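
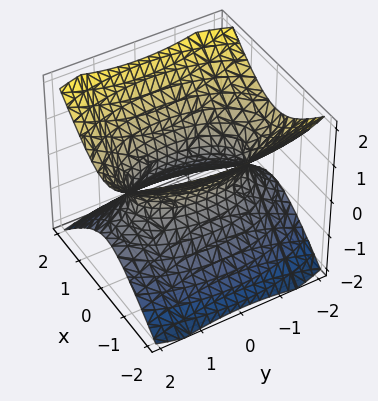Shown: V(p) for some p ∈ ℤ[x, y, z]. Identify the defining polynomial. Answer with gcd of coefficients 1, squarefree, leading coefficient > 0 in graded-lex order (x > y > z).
3*x^2 + y^2 - 3*z^2 - 2

(a) The degree is 2 — an hourglass — one-sheet hyperboloid; a quadric.
(b) Symmetries: mirror symmetry x ↦ −x ⇒ only even powers of x; it's symmetric under z → −z, forcing even powers of z; it's symmetric under y → −y, forcing even powers of y.
(c) From the axis intercepts and sections: no z-intercept at any integer in the box.
(d) Together with the visible shape, these determine p as stated.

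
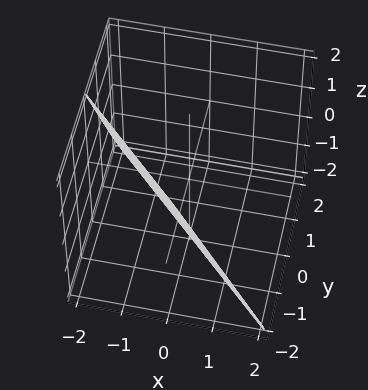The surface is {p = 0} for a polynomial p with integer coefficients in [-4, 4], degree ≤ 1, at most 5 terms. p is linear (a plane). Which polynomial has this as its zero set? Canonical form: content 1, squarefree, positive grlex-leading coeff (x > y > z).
2*x + 2*y + z + 2

1. Degree: every cross-section is a straight line — this is a plane, so deg p = 1.
2. From the axis intercepts and sections: it crosses the y-axis at the gridline y = -1; it meets the z-axis at z = -2 (among the integer gridlines); it meets the x-axis at x = -1 (among the integer gridlines).
3. Solving for integer coefficients yields p as stated.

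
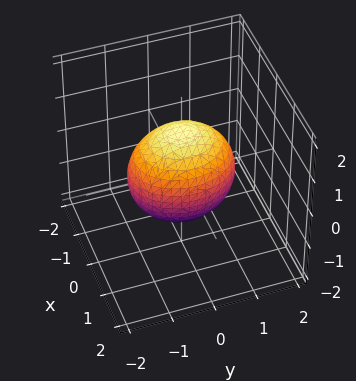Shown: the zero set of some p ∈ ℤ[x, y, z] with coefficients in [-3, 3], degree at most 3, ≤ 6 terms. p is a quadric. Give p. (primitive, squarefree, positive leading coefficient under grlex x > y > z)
(a) The degree is 2 — a closed, bounded, convex surface; a quadric.
(b) Symmetries: it's symmetric under x → −x, forcing even powers of x; the y ↦ −y reflection is a symmetry, so y appears only in even powers; mirror symmetry z ↦ −z ⇒ only even powers of z.
(c) Reading off the gridlines: among the integer gridlines, it crosses the x-axis at x ∈ {-1, 1}.
(d) Assembling these constraints gives the stated polynomial.

3*x^2 + 2*y^2 + 2*z^2 - 3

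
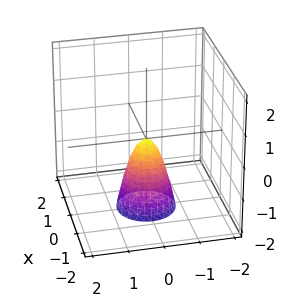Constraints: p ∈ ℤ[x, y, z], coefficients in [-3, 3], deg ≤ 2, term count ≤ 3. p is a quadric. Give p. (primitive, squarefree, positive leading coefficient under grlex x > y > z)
3*x^2 + 3*y^2 + z

The degree is 2 — a single bowl opening along one axis; a quadric.
Symmetries: the z-axis is an axis of rotation, so x and y enter only as x² + y².
Checking where it meets the axes: one x-axis crossing is at x = 0; a circular section at z = -2 has radius between 0 and 1.
Matching integer coefficients to the picture gives p.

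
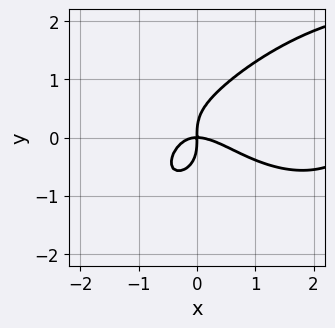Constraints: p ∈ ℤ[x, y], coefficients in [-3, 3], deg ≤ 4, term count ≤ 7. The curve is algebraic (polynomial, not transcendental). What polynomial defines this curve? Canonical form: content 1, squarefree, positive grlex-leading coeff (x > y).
The degree is 4 — a generic line meets the curve in up to 4 points.
From the visible intercepts: it meets the y-axis at y = 0 (among the integer gridlines); one x-axis crossing is at x = 0.
Solving for integer coefficients yields p as stated.

x^4 + 3*y^4 - 3*x^3 - 2*x^2*y - 3*x*y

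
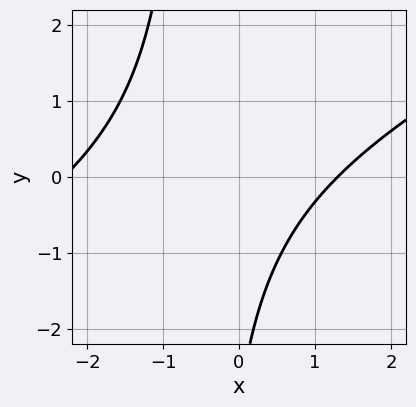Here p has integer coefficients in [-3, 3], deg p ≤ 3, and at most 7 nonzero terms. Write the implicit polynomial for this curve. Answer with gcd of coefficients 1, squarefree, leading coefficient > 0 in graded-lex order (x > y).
First, degree: the shape is more complex than any degree-1 curve, so deg p = 2.
Then, from the visible intercepts: no y-intercept at any integer in the box.
Finally, assembling these constraints gives the stated polynomial.

x^2 - 2*x*y + x - y - 3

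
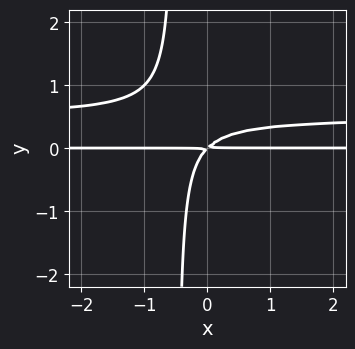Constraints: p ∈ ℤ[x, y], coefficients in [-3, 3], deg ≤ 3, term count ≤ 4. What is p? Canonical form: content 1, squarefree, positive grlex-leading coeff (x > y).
2*x*y^2 - x*y + y^2

The degree is 3 — no degree-2 curve has this shape.
Reading off the gridlines: the visible x-axis segment lies entirely on the curve.
The integer polynomial consistent with all of this is the stated p.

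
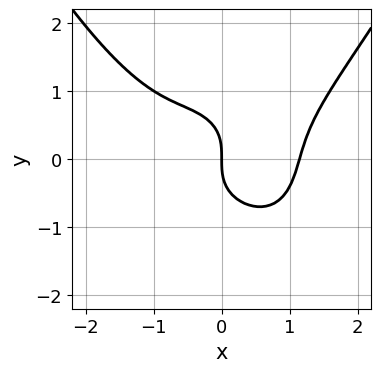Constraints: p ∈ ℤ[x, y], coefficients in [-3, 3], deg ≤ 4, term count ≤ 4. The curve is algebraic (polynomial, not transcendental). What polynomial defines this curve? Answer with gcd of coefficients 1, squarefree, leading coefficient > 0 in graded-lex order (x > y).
2*x^4 - 2*x^2*y - 3*y^3 - 3*x

(a) Degree: the shape is more complex than any degree-3 curve, so deg p = 4.
(b) Reading off the gridlines: it crosses the x-axis at the gridline x = 0; it meets the y-axis at y = 0 (among the integer gridlines).
(c) Putting this together gives p.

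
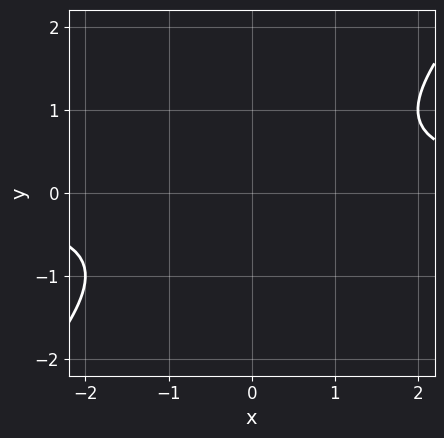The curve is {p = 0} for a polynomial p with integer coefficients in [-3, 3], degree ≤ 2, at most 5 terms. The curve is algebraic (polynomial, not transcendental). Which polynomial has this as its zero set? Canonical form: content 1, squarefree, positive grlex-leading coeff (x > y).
x*y - y^2 - 1

First, the degree is 2 — a generic line meets the curve in up to 2 points.
Then, checking where it meets the axes: the curve avoids every integer y-axis point in the box; the curve avoids every integer x-axis point in the box.
Finally, these observations pin down the coefficients.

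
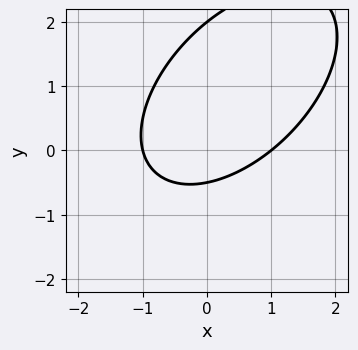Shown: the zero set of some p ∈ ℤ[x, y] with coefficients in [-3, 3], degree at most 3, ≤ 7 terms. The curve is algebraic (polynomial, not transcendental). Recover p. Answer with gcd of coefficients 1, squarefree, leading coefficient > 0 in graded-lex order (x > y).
First, deg p = 2. No degree-1 curve has this shape.
Then, from the visible intercepts: one y-axis crossing is at y = 2; the x-axis gridline crossings are at x ∈ {-1, 1}.
Finally, putting this together gives p.

2*x^2 - 2*x*y + 2*y^2 - 3*y - 2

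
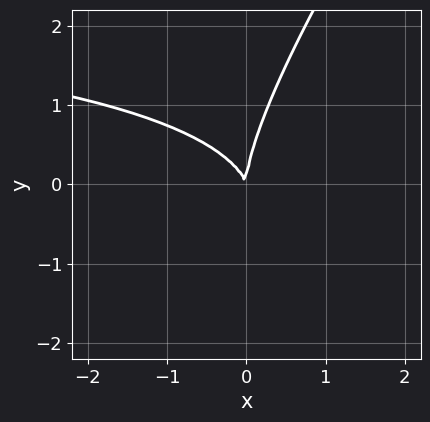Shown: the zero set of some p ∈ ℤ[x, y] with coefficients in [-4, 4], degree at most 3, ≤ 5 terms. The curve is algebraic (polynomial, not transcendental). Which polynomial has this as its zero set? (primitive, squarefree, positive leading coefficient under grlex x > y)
(a) deg p = 3. No degree-2 curve has this shape.
(b) Checking where it meets the axes: it crosses the y-axis at the gridline y = 0; it crosses the x-axis at the gridline x = 0.
(c) These observations pin down the coefficients.

x^2*y - 2*x*y^2 + y^3 - 3*x^2 - x*y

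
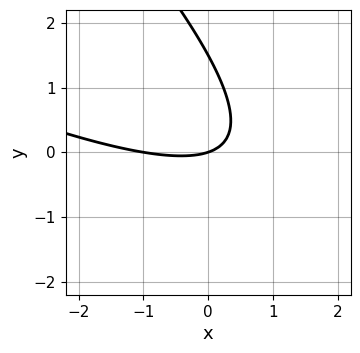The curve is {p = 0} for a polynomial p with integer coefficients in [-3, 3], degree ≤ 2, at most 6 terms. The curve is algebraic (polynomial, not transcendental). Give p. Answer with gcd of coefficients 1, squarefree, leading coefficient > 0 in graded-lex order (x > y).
x^2 + 3*x*y + 2*y^2 + x - 3*y

1. deg p = 2. No degree-1 curve has this shape.
2. Against the integer gridlines: among the integer gridlines, it crosses the x-axis at x ∈ {-1, 0}; it meets the y-axis at y = 0 (among the integer gridlines).
3. Matching integer coefficients to the picture gives p.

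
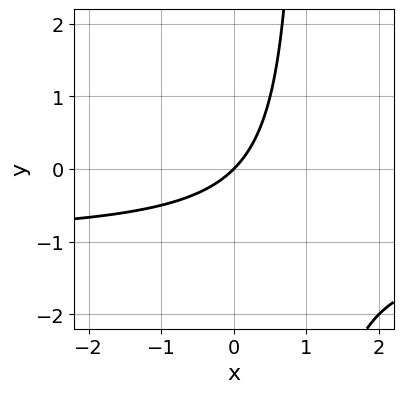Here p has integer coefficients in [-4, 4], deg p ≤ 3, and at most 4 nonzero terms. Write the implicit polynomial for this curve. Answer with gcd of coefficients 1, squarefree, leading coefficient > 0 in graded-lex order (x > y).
x*y + x - y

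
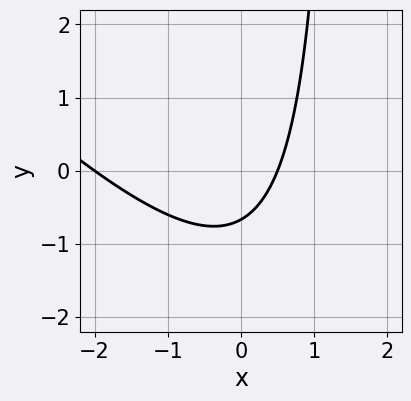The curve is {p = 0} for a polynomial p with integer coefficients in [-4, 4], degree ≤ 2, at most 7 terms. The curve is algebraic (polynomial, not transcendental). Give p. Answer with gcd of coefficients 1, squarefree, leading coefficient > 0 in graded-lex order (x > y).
First, the degree is 2 — a generic line meets the curve in up to 2 points.
Then, observable constraints: it meets the x-axis at x = -2 (among the integer gridlines).
Finally, the integer polynomial consistent with all of this is the stated p.

2*x^2 + 2*x*y + 3*x - 3*y - 2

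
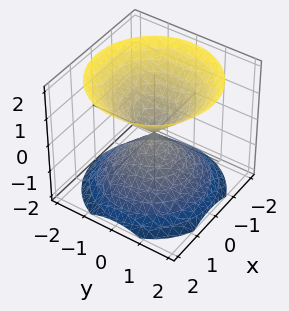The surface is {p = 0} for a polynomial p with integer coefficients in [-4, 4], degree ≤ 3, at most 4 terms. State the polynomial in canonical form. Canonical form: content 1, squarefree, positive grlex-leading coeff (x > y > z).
(a) The picture has 2 separate pieces.
(b) deg p = 2.
(c) Symmetries: the surface is invariant under rotation about z: p = q(x² + y², z); it's symmetric under z → −z, forcing even powers of z.
(d) Checking where it meets the axes: a circular section at z = -1 has radius exactly 1; it crosses the x-axis at the gridline x = 0; it crosses the y-axis at the gridline y = 0; one z-axis crossing is at z = 0.
(e) Together with the visible shape, these determine p as stated.

x^2 + y^2 - z^2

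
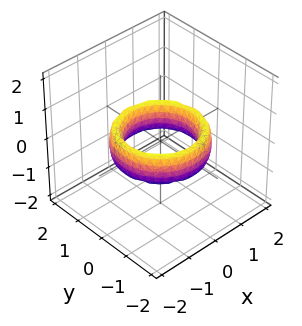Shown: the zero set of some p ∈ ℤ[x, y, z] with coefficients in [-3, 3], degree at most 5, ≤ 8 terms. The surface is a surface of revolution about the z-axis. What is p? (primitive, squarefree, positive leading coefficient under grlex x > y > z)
First, deg p = 4. No degree-3 surface has this shape.
Then, symmetries: the z-axis is an axis of rotation, so x and y enter only as x² + y².
Next, observable constraints: among the integer gridlines, it crosses the y-axis at y ∈ {-1, 1}; a circular section at z = 0 has radius exactly 1; among the integer gridlines, it crosses the x-axis at x ∈ {-1, 1}; no z-intercept at any integer in the box.
Finally, matching integer coefficients to the picture gives p.

x^4 + 2*x^2*y^2 + y^4 - 3*x^2 - 3*y^2 + z^2 + 2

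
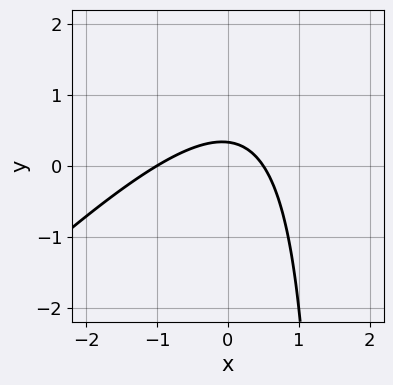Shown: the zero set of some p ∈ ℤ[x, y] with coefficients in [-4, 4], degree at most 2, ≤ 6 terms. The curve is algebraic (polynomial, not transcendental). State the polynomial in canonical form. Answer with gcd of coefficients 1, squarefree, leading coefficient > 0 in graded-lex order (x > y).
2*x^2 - 2*x*y + x + 3*y - 1

1. deg p = 2.
2. Checking where it meets the axes: one x-axis crossing is at x = -1.
3. The integer polynomial consistent with all of this is the stated p.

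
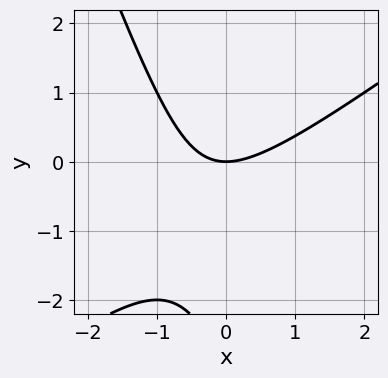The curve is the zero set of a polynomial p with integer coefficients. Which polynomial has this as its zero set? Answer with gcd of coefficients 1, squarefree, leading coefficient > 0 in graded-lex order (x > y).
2*x^2 - 2*x*y - y^2 - 3*y

1. Degree: a generic line meets the curve in up to 2 points, so deg p = 2.
2. Checking where it meets the axes: it crosses the x-axis at the gridline x = 0; it crosses the y-axis at the gridline y = 0.
3. Fitting integer coefficients to these (and the overall shape) gives p.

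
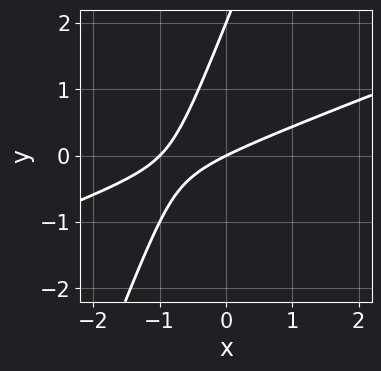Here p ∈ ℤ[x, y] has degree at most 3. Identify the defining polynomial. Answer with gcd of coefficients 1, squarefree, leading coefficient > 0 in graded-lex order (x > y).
x^2 - 3*x*y + y^2 + x - 2*y

First, deg p = 2.
Next, observable constraints: the y-axis gridline crossings are at y ∈ {0, 2}; the x-axis gridline crossings are at x ∈ {-1, 0}.
Finally, assembling these constraints gives the stated polynomial.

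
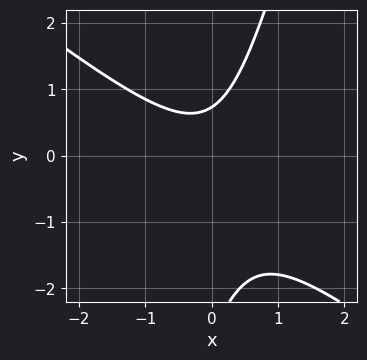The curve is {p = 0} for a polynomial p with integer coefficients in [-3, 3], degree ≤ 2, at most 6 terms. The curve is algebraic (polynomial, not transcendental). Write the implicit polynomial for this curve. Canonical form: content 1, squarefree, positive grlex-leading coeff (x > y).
First, degree: a generic line meets the curve in up to 2 points, so deg p = 2.
Then, from the axis intercepts and sections: no x-intercept at any integer in the box.
Finally, these observations pin down the coefficients.

3*x^2 + 3*x*y - y^2 - 2*y + 2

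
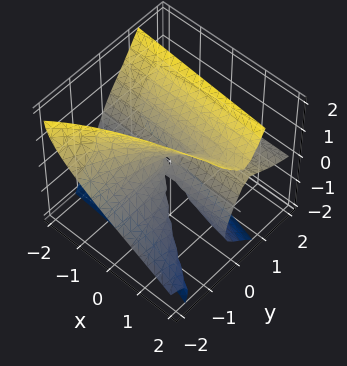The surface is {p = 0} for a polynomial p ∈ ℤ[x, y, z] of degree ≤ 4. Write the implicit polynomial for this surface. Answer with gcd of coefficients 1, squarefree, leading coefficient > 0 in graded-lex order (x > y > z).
(a) Degree: the shape is more complex than any degree-2 surface, so deg p = 3.
(b) Reading off the gridlines: every point of the y-axis in the box is on the surface; it crosses the z-axis at the gridline z = 0; every point of the x-axis in the box is on the surface.
(c) These observations pin down the coefficients.

x*y^2 + 3*y^2*z - z^3 - 2*x*y + x*z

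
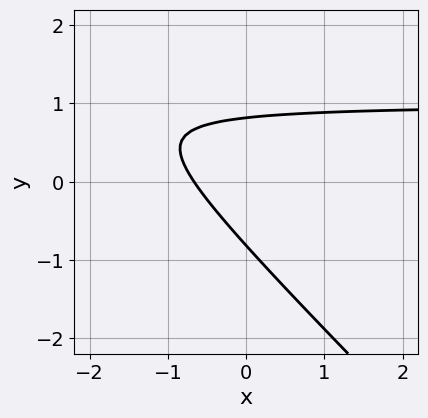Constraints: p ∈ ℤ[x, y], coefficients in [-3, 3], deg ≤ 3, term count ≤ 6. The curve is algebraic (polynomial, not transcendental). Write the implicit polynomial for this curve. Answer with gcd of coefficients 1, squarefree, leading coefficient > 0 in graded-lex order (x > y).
3*x*y + 3*y^2 - 3*x - 2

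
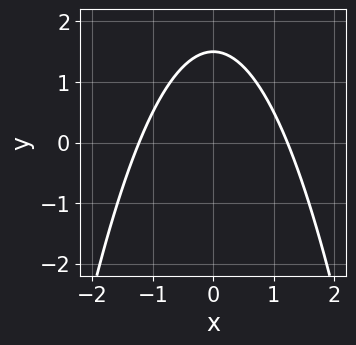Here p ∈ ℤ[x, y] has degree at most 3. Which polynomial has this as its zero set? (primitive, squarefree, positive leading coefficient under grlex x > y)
2*x^2 + 2*y - 3

1. The degree is 2 — no degree-1 curve has this shape.
2. Symmetries: mirror symmetry x ↦ −x ⇒ only even powers of x.
3. Matching integer coefficients to the picture gives p.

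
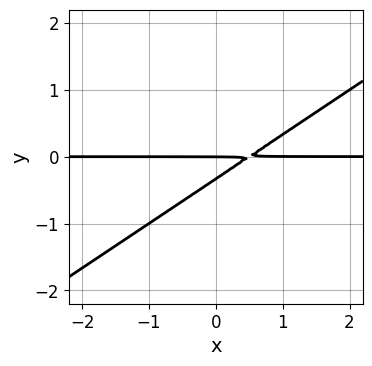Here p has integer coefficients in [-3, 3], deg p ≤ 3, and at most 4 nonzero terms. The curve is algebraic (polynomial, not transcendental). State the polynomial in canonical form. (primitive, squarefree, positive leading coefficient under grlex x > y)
deg p = 2.
Reading off the gridlines: the visible x-axis segment lies entirely on the curve; it meets the y-axis at y = 0 (among the integer gridlines).
Assembling these constraints gives the stated polynomial.

2*x*y - 3*y^2 - y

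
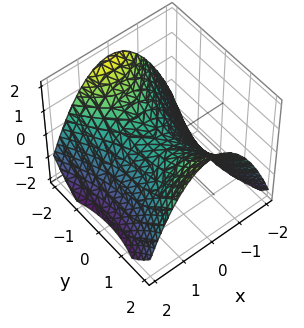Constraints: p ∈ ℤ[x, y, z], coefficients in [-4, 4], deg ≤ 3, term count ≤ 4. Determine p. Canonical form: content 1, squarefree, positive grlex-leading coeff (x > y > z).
First, degree: a hyperbolic paraboloid; a quadric, so deg p = 2.
Then, symmetries: mirror symmetry y ↦ −y ⇒ only even powers of y; it's symmetric under x → −x, forcing even powers of x.
Next, reading off the gridlines: it meets the y-axis at y = 0 (among the integer gridlines); it crosses the x-axis at the gridline x = 0.
Finally, these observations pin down the coefficients.

2*x^2 - y^2 + 3*z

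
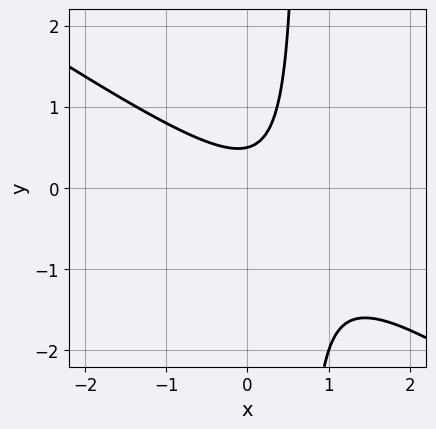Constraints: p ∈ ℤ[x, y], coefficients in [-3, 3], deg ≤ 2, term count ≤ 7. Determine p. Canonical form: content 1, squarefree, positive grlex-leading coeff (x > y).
1. The degree is 2 — a generic line meets the curve in up to 2 points.
2. Reading off the gridlines: the curve avoids every integer x-axis point in the box.
3. Putting this together gives p.

2*x^2 + 3*x*y - x - 2*y + 1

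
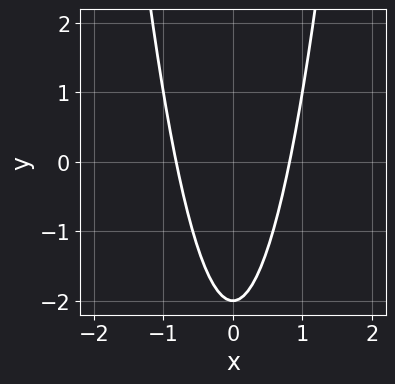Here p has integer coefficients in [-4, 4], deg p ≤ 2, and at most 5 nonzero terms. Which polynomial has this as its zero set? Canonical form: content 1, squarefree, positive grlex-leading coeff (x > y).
3*x^2 - y - 2

(a) Degree: the shape is more complex than any degree-1 curve, so deg p = 2.
(b) Symmetries: mirror symmetry x ↦ −x ⇒ only even powers of x.
(c) Checking where it meets the axes: it meets the y-axis at y = -2 (among the integer gridlines).
(d) Together with the visible shape, these determine p as stated.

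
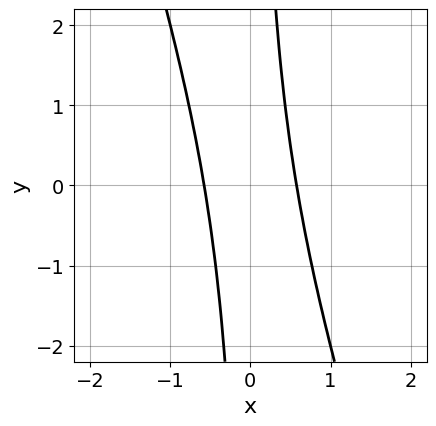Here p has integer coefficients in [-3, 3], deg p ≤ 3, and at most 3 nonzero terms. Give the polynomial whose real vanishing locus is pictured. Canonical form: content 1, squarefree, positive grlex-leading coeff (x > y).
The degree is 2 — the shape is more complex than any degree-1 curve.
Checking where it meets the axes: it misses every integer gridline on the y-axis.
Fitting integer coefficients to these (and the overall shape) gives p.

3*x^2 + x*y - 1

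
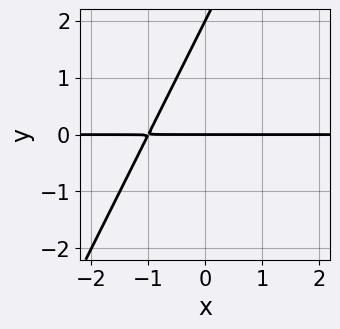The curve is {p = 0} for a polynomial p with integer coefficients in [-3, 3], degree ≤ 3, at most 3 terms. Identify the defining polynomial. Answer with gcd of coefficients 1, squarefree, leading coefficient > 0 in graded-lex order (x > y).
2*x*y - y^2 + 2*y

First, deg p = 2. A generic line meets the curve in up to 2 points.
Then, reading off the gridlines: the y-axis gridline crossings are at y ∈ {0, 2}; the visible x-axis segment lies entirely on the curve.
Finally, these observations pin down the coefficients.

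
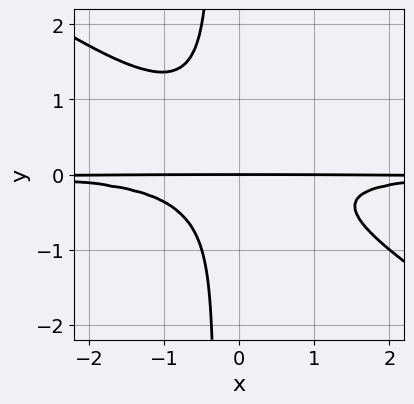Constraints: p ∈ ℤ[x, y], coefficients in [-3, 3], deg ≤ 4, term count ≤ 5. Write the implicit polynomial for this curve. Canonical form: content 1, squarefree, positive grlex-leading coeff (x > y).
(a) deg p = 4. No degree-3 curve has this shape.
(b) Checking where it meets the axes: every point of the x-axis in the box is on the curve; one y-axis crossing is at y = 0.
(c) Together with the visible shape, these determine p as stated.

2*x^2*y^2 + 3*x*y^3 + y^3 + y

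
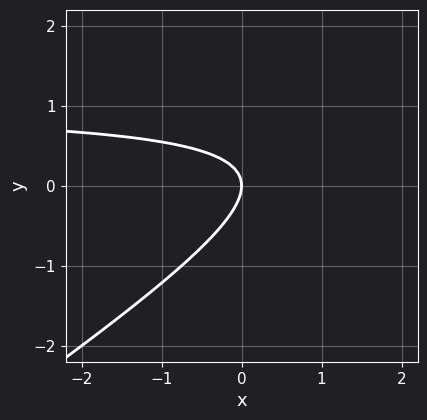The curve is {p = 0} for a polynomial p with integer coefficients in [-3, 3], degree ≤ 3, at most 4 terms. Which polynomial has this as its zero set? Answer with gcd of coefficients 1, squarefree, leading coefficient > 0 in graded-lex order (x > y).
2*x*y - 3*y^2 - 2*x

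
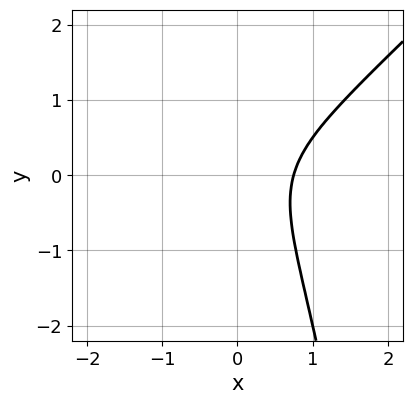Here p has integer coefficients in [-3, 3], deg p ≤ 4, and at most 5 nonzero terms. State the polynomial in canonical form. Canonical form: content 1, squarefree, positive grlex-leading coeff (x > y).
3*x^3 - 3*x^2*y - 2*y^2 + x - 2

(a) Degree: a generic line meets the curve in up to 3 points, so deg p = 3.
(b) From the axis intercepts and sections: the curve avoids every integer y-axis point in the box.
(c) Solving for integer coefficients yields p as stated.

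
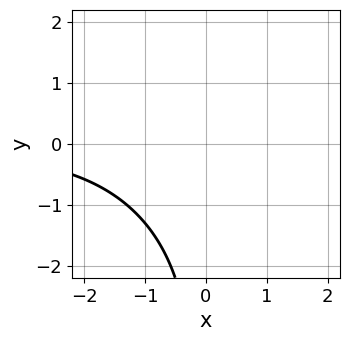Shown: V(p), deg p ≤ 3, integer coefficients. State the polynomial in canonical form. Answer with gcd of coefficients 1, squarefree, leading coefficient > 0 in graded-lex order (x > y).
x^2*y + x*y^2 + 3

1. deg p = 3. No degree-2 curve has this shape.
2. From the visible intercepts: no x-intercept at any integer in the box; the curve avoids every integer y-axis point in the box.
3. The integer polynomial consistent with all of this is the stated p.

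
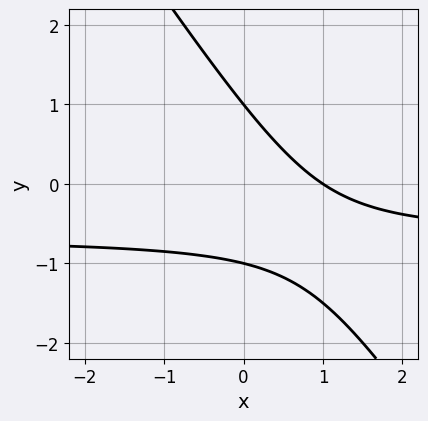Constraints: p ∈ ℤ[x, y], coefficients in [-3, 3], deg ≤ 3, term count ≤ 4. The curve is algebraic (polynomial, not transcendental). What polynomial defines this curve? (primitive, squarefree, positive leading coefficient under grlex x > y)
3*x*y + 2*y^2 + 2*x - 2

First, the degree is 2 — no degree-1 curve has this shape.
Then, against the integer gridlines: it meets the x-axis at x = 1 (among the integer gridlines); among the integer gridlines, it crosses the y-axis at y ∈ {-1, 1}.
Finally, putting this together gives p.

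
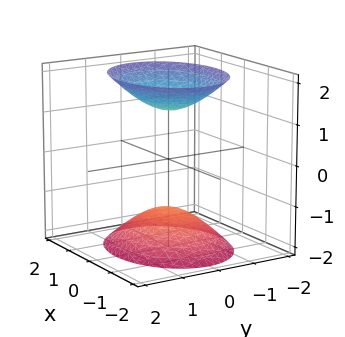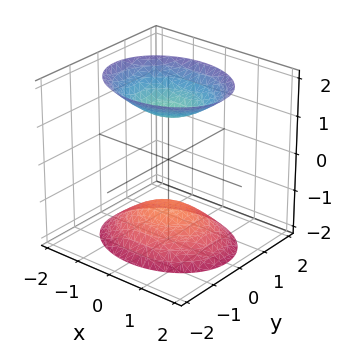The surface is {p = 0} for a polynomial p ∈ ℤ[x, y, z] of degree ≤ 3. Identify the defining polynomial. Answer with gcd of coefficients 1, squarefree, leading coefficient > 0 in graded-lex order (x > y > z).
2*x^2 + 3*y^2 - 2*z^2 + 3

There are 2 components.
The degree is 2 — two sheets facing apart; a quadric.
Symmetries: mirror symmetry x ↦ −x ⇒ only even powers of x; it's symmetric under y → −y, forcing even powers of y; the z ↦ −z reflection is a symmetry, so z appears only in even powers.
Checking where it meets the axes: it misses every integer gridline on the x-axis; no y-intercept at any integer in the box.
The integer polynomial consistent with all of this is the stated p.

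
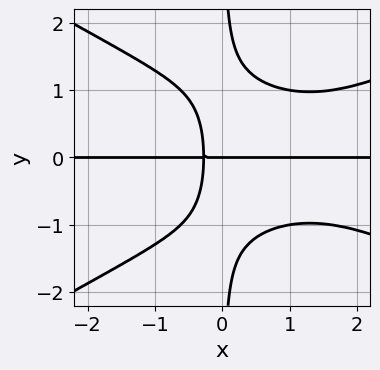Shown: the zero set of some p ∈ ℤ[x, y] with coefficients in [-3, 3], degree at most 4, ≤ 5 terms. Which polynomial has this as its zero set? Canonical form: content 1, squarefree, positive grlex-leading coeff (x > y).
x^3*y - 3*x*y^3 - 2*x^2*y + 3*x*y + y

1. Degree: a generic line meets the curve in up to 4 points, so deg p = 4.
2. Reading off the gridlines: it meets the y-axis at y = 0 (among the integer gridlines); the visible x-axis segment lies entirely on the curve.
3. Solving for integer coefficients yields p as stated.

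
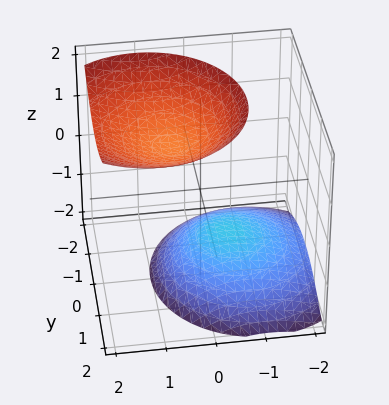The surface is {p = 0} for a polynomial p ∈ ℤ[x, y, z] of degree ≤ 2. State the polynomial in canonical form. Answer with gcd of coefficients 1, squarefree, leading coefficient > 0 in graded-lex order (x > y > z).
2*x^2 - 2*x*z + 2*y^2 - 2*z^2 + 3

(a) I count 2 distinct pieces. They look like related sheets of one shape, so recover p as a whole.
(b) deg p = 2. A generic line meets the surface in up to 2 points.
(c) Observable constraints: the surface avoids every integer x-axis point in the box; it misses every integer gridline on the y-axis.
(d) These observations pin down the coefficients.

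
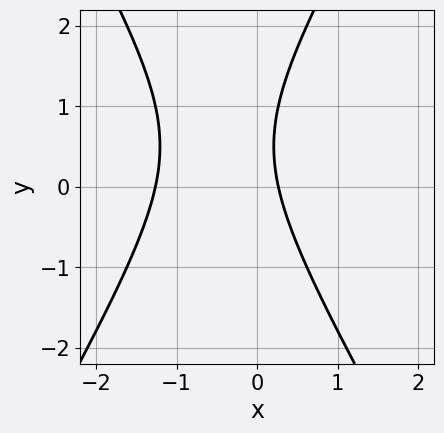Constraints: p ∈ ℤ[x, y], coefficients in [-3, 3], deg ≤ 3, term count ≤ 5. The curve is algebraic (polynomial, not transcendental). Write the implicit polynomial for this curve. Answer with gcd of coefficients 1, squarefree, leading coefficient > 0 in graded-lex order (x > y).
1. Degree: the shape is more complex than any degree-1 curve, so deg p = 2.
2. From the axis intercepts and sections: no y-intercept at any integer in the box.
3. Assembling these constraints gives the stated polynomial.

3*x^2 - y^2 + 3*x + y - 1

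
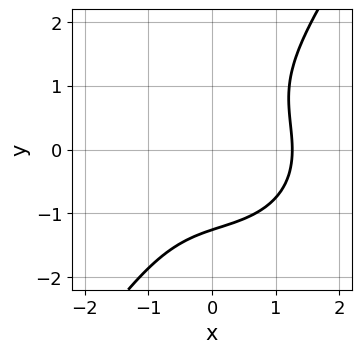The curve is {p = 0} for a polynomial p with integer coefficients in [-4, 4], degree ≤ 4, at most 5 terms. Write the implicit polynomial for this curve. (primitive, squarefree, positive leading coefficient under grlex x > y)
x^3 + x*y^2 - y^3 - 2

First, degree: the shape is more complex than any degree-2 curve, so deg p = 3.
Finally, the integer polynomial consistent with all of this is the stated p.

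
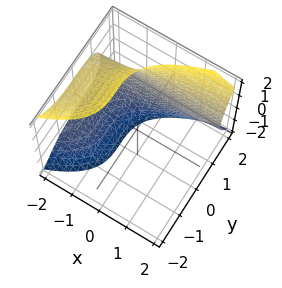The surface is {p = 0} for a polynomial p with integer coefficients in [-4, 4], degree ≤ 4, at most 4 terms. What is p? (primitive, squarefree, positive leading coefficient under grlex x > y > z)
x*z^2 - y^3 + 3

(a) deg p = 3. The shape is more complex than any degree-2 surface.
(b) Against the integer gridlines: it misses every integer gridline on the z-axis; it misses every integer gridline on the x-axis.
(c) Putting this together gives p.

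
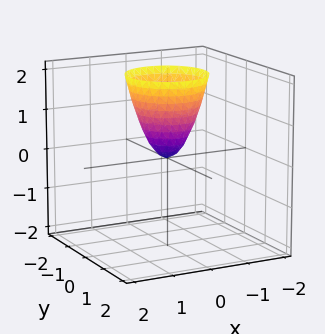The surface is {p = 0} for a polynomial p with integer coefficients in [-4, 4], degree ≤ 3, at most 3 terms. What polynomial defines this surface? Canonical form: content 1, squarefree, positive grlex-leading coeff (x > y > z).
2*x^2 + 2*y^2 - z

(a) Degree: a paraboloid; a quadric, so deg p = 2.
(b) Symmetries: rotational symmetry about the z-axis ⇒ p depends on x, y only through x² + y².
(c) Reading off the gridlines: one x-axis crossing is at x = 0; it crosses the y-axis at the gridline y = 0.
(d) The integer polynomial consistent with all of this is the stated p.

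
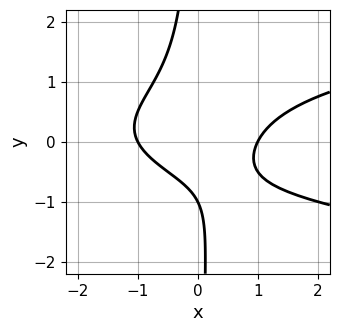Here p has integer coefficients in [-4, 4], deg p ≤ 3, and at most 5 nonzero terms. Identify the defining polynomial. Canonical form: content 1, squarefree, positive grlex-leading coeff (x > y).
2*x*y^2 - x^2 + y + 1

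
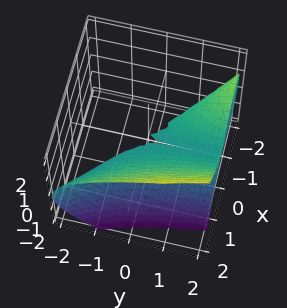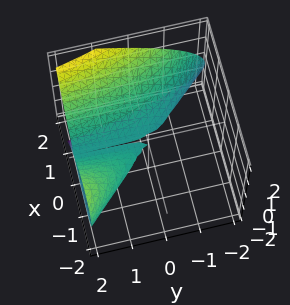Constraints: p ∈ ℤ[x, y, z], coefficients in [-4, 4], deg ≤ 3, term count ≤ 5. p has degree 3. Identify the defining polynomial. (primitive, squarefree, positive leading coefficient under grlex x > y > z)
x^3 + x^2*y - x*z - 2*z^2

First, there are 2 components. They look like related sheets of one shape, so recover p as a whole.
Next, the degree is 3 — a generic line meets the surface in up to 3 points.
Then, checking where it meets the axes: it crosses the x-axis at the gridline x = 0; the visible y-axis segment lies entirely on the surface; it crosses the z-axis at the gridline z = 0.
Finally, together with the visible shape, these determine p as stated.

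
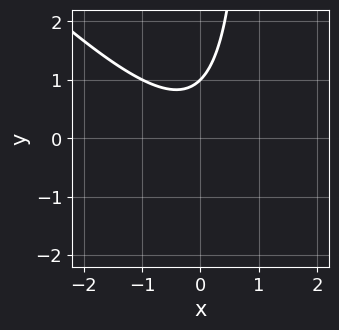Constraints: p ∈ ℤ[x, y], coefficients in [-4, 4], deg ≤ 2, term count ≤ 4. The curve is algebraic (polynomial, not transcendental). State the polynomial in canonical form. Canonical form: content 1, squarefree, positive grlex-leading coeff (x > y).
First, deg p = 2. A generic line meets the curve in up to 2 points.
Then, from the axis intercepts and sections: the curve avoids every integer x-axis point in the box; it crosses the y-axis at the gridline y = 1.
Finally, matching integer coefficients to the picture gives p.

x^2 + x*y - y + 1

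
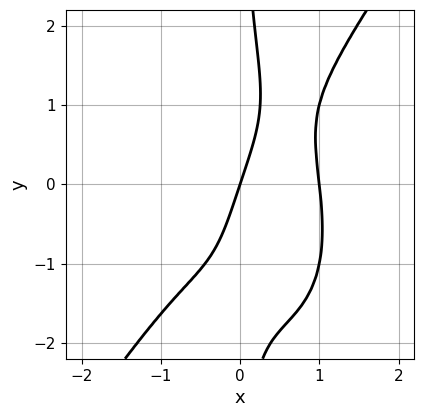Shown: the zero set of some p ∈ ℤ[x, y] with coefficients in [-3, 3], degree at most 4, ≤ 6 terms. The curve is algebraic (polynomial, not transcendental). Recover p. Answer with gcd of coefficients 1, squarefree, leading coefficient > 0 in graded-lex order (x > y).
3*x^4 - x*y^3 - 3*x + y

1. deg p = 4. A generic line meets the curve in up to 4 points.
2. From the axis intercepts and sections: the x-axis gridline crossings are at x ∈ {0, 1}; it meets the y-axis at y = 0 (among the integer gridlines).
3. These observations pin down the coefficients.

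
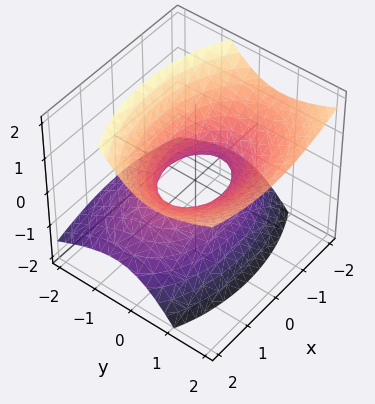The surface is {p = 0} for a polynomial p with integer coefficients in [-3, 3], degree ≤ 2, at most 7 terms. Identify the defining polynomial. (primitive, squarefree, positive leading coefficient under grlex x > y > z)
(a) Degree: no degree-1 surface has this shape, so deg p = 2.
(b) From the visible intercepts: no z-intercept at any integer in the box; among the integer gridlines, it crosses the x-axis at x ∈ {-1, 1}.
(c) Together with the visible shape, these determine p as stated.

x^2 + 2*y^2 - 2*y*z - 2*z^2 - 1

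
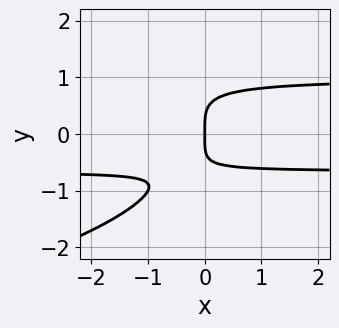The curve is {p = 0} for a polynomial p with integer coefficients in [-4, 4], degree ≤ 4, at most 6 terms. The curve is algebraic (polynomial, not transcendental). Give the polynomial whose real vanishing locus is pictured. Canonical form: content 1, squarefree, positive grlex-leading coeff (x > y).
2*y^4 + 3*x*y^2 - x*y - 2*x

1. deg p = 4. A generic line meets the curve in up to 4 points.
2. Observable constraints: it meets the y-axis at y = 0 (among the integer gridlines); it crosses the x-axis at the gridline x = 0.
3. Together with the visible shape, these determine p as stated.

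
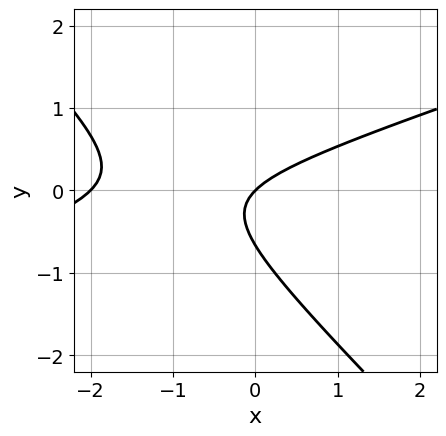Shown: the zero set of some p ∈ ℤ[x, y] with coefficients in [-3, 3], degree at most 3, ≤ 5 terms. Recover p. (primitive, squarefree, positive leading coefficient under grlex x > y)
First, deg p = 2. The shape is more complex than any degree-1 curve.
Then, from the axis intercepts and sections: among the integer gridlines, it crosses the x-axis at x ∈ {-2, 0}; it meets the y-axis at y = 0 (among the integer gridlines).
Finally, solving for integer coefficients yields p as stated.

x^2 - 2*x*y - 3*y^2 + 2*x - 2*y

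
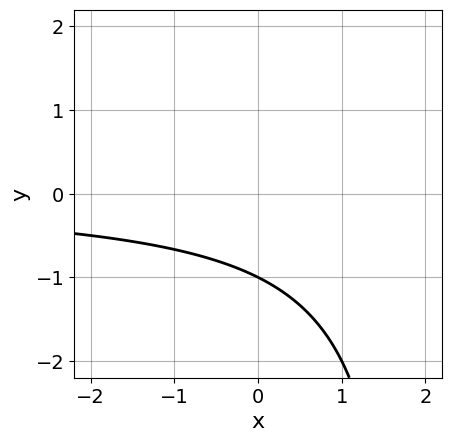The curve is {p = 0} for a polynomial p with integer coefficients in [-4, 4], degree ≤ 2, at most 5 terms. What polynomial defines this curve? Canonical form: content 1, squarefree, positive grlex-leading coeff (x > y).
First, the degree is 2 — no degree-1 curve has this shape.
Next, against the integer gridlines: it misses every integer gridline on the x-axis; it crosses the y-axis at the gridline y = -1.
Finally, fitting integer coefficients to these (and the overall shape) gives p.

x*y - 2*y - 2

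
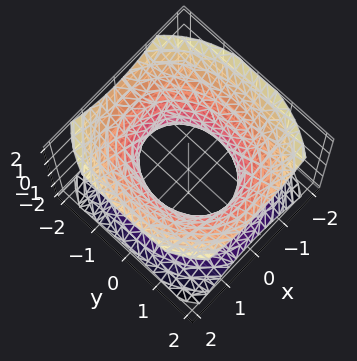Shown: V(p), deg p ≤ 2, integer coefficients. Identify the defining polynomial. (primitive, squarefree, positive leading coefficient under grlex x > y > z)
(a) deg p = 2.
(b) Symmetries: mirror symmetry y ↦ −y ⇒ only even powers of y; mirror symmetry x ↦ −x ⇒ only even powers of x; mirror symmetry z ↦ −z ⇒ only even powers of z.
(c) Checking where it meets the axes: among the integer gridlines, it crosses the x-axis at x ∈ {-1, 1}; it misses every integer gridline on the z-axis.
(d) Assembling these constraints gives the stated polynomial.

3*x^2 + 2*y^2 - 3*z^2 - 3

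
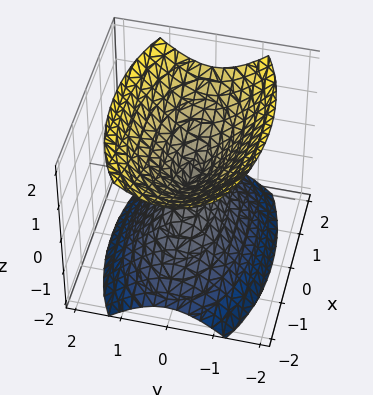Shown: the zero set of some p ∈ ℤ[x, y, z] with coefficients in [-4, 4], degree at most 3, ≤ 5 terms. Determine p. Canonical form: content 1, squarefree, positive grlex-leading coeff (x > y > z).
(a) The picture has 2 separate pieces. They look like related sheets of one shape, so recover p as a whole.
(b) deg p = 2. A double cone through the origin; a quadric.
(c) Symmetries: mirror symmetry y ↦ −y ⇒ only even powers of y; it's symmetric under x → −x, forcing even powers of x; it's symmetric under z → −z, forcing even powers of z.
(d) Checking where it meets the axes: it meets the x-axis at x = 0 (among the integer gridlines); one y-axis crossing is at y = 0; it meets the z-axis at z = 0 (among the integer gridlines).
(e) Solving for integer coefficients yields p as stated.

x^2 + 3*y^2 - 2*z^2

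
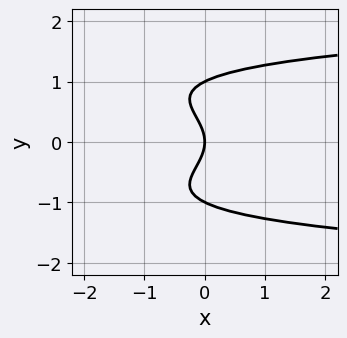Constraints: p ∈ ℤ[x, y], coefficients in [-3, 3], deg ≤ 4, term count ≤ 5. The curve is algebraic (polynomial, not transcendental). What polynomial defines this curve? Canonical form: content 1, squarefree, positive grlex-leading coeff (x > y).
y^4 - y^2 - x

(a) deg p = 4. A generic line meets the curve in up to 4 points.
(b) Symmetries: mirror symmetry y ↦ −y ⇒ only even powers of y.
(c) Against the integer gridlines: among the integer gridlines, it crosses the y-axis at y ∈ {-1, 0, 1}; it crosses the x-axis at the gridline x = 0.
(d) Matching integer coefficients to the picture gives p.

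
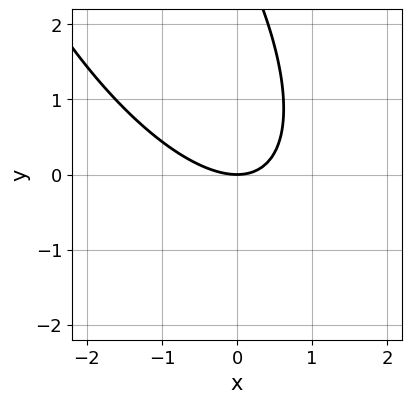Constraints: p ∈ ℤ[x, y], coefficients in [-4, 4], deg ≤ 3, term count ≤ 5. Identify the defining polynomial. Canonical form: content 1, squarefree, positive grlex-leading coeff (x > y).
Degree: a generic line meets the curve in up to 2 points, so deg p = 2.
From the visible intercepts: one y-axis crossing is at y = 0; it crosses the x-axis at the gridline x = 0.
Assembling these constraints gives the stated polynomial.

2*x^2 + 2*x*y + y^2 - 3*y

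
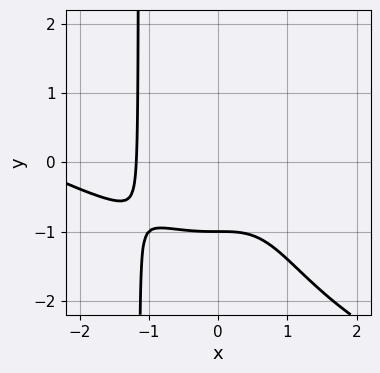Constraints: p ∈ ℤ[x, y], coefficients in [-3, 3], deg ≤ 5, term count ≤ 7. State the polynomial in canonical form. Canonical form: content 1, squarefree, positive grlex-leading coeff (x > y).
deg p = 4. The shape is more complex than any degree-3 curve.
Observable constraints: it meets the y-axis at y = -1 (among the integer gridlines).
Solving for integer coefficients yields p as stated.

x^4 + 2*x^3*y + 3*x^3 + 3*y + 3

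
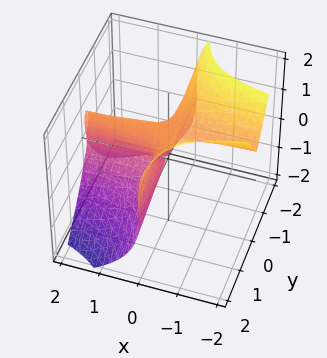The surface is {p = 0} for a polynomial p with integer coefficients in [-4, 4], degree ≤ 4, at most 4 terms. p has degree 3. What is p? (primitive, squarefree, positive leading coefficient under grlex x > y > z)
(a) Degree: no degree-2 surface has this shape, so deg p = 3.
(b) Against the integer gridlines: the visible y-axis segment lies entirely on the surface; every point of the x-axis in the box is on the surface; one z-axis crossing is at z = 1.
(c) These observations pin down the coefficients.

3*x*y^2 + z^3 - z^2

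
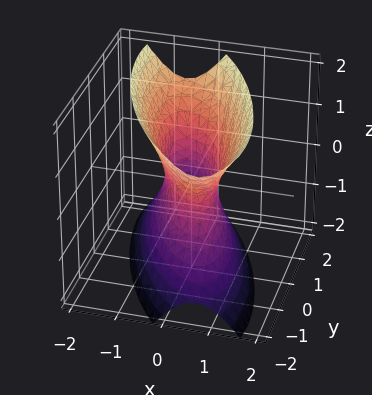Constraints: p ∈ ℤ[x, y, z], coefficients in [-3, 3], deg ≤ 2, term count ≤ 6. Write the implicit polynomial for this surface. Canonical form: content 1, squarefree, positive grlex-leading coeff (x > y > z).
3*x^2 + 2*x*y + y^2 - z^2 - 1

First, deg p = 2. The shape is more complex than any degree-1 surface.
Then, checking where it meets the axes: among the integer gridlines, it crosses the y-axis at y ∈ {-1, 1}; the surface avoids every integer z-axis point in the box.
Finally, together with the visible shape, these determine p as stated.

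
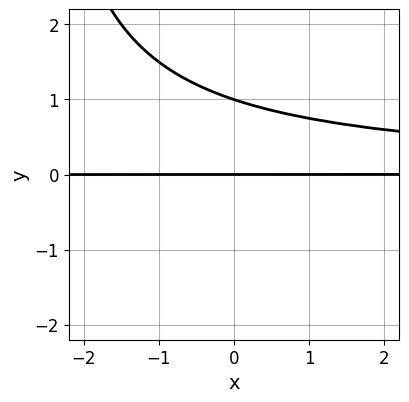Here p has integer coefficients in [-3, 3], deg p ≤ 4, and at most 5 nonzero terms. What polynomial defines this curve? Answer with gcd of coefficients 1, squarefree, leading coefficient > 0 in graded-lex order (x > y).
x*y^2 + 3*y^2 - 3*y

1. The degree is 3 — a generic line meets the curve in up to 3 points.
2. Against the integer gridlines: the visible x-axis segment lies entirely on the curve; the y-axis gridline crossings are at y ∈ {0, 1}.
3. These observations pin down the coefficients.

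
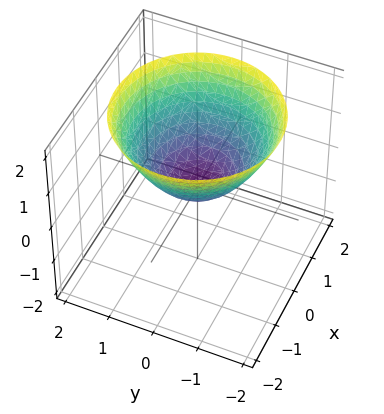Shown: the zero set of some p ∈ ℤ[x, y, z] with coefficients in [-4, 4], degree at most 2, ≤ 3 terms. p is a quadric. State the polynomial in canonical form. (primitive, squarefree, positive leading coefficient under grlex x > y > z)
2*x^2 + 2*y^2 - 3*z

1. Degree: a single bowl opening along one axis; a quadric, so deg p = 2.
2. Symmetries: every cross-section ⟂ z is a circle, so x, y appear only via x² + y².
3. Reading off the gridlines: one x-axis crossing is at x = 0; a circular section at z = 2 has radius between 1 and 2; it meets the z-axis at z = 0 (among the integer gridlines); one y-axis crossing is at y = 0.
4. Assembling these constraints gives the stated polynomial.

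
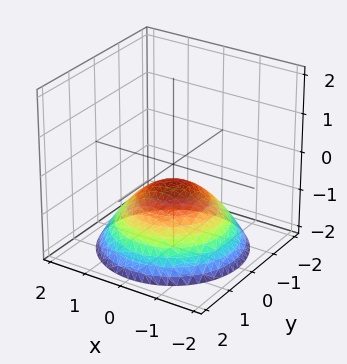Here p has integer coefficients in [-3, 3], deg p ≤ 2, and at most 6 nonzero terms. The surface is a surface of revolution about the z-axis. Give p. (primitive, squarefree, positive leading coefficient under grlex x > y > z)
x^2 + y^2 + 2*z + 1

Degree: the shape is more complex than any degree-1 surface, so deg p = 2.
Symmetry: the surface is invariant under rotation about z: p = q(x² + y², z).
Against the integer gridlines: a circular section at z = -2 has radius between 1 and 2; it misses every integer gridline on the x-axis.
Fitting integer coefficients to these (and the overall shape) gives p.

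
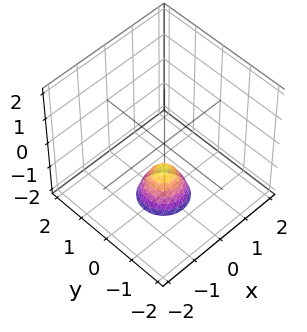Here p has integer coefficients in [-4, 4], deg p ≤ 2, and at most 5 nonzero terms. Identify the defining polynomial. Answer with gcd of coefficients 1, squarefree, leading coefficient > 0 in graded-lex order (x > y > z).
2*x^2 + 2*y^2 + z + 1

1. deg p = 2. No degree-1 surface has this shape.
2. Symmetries: the surface is invariant under rotation about z: p = q(x² + y², z).
3. Observable constraints: no y-intercept at any integer in the box; a circular section at z = -2 has radius between 0 and 1.
4. Fitting integer coefficients to these (and the overall shape) gives p. Check: (0, 0, -1) on the z-axis lies on the surface, and p(0, 0, -1) = 0. ✓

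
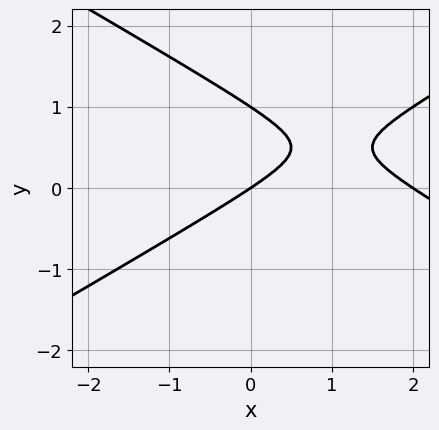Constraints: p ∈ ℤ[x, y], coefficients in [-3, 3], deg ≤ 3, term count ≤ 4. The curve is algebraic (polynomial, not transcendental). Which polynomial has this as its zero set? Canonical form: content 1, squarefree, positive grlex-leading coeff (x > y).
x^2 - 3*y^2 - 2*x + 3*y

1. Degree: a generic line meets the curve in up to 2 points, so deg p = 2.
2. Reading off the gridlines: the y-axis gridline crossings are at y ∈ {0, 1}; among the integer gridlines, it crosses the x-axis at x ∈ {0, 2}.
3. These observations pin down the coefficients.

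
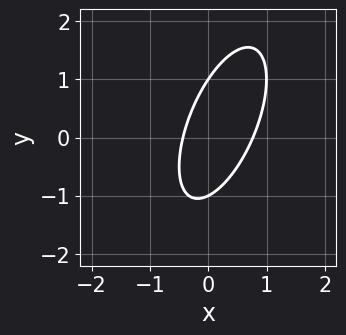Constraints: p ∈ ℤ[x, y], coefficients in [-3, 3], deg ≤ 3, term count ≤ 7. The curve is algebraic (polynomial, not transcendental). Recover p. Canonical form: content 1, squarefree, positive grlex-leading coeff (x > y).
3*x^2 - 2*x*y + y^2 - x - 1

First, deg p = 2. No degree-1 curve has this shape.
Then, from the visible intercepts: among the integer gridlines, it crosses the y-axis at y ∈ {-1, 1}.
Finally, putting this together gives p.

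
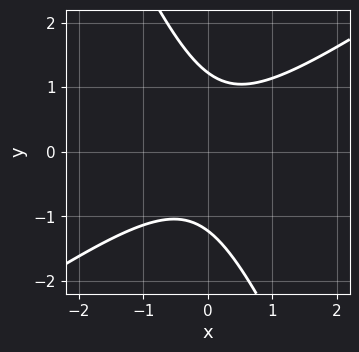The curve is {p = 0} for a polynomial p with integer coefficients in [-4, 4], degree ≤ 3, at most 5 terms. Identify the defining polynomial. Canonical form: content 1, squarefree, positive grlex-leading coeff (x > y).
3*x^2 - 3*x*y - 2*y^2 + 3

deg p = 2. No degree-1 curve has this shape.
Reading off the gridlines: the curve avoids every integer x-axis point in the box.
Assembling these constraints gives the stated polynomial.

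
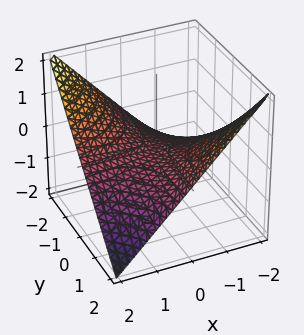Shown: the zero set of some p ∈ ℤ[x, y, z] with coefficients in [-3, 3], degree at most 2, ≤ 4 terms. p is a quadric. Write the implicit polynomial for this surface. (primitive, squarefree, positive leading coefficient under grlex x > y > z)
First, degree: a saddle surface; a quadric, so deg p = 2.
Then, from the visible intercepts: the visible x-axis segment lies entirely on the surface; one z-axis crossing is at z = 0; every point of the y-axis in the box is on the surface.
Finally, fitting integer coefficients to these (and the overall shape) gives p.

x*y + 2*z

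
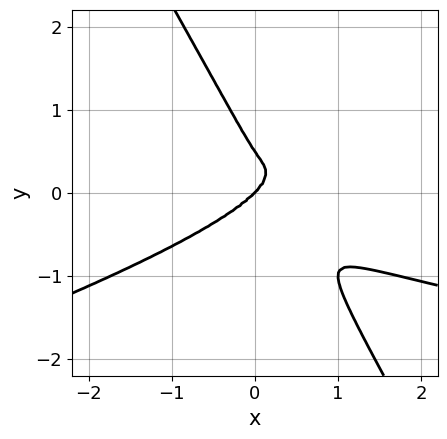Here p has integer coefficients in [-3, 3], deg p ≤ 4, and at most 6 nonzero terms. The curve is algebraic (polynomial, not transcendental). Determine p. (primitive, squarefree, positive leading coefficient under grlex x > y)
x^2*y^2 - 3*x*y^3 - 2*y^4 - x^3 + y^3

(a) Degree: a generic line meets the curve in up to 4 points, so deg p = 4.
(b) From the visible intercepts: it crosses the y-axis at the gridline y = 0; it crosses the x-axis at the gridline x = 0.
(c) The integer polynomial consistent with all of this is the stated p.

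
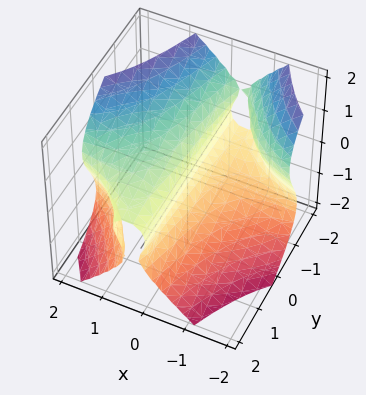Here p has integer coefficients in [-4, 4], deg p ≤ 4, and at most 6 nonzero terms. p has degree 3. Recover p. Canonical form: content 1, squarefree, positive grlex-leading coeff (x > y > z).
deg p = 3. The shape is more complex than any degree-2 surface.
From the axis intercepts and sections: it crosses the x-axis at the gridline x = 0; it crosses the z-axis at the gridline z = 0.
Matching integer coefficients to the picture gives p. Check: (0, -1, 0) on the y-axis lies on the surface, and p(0, -1, 0) = 0. ✓

2*x^2*y - x^2*z + y*z^2 + 2*z^3 - 3*x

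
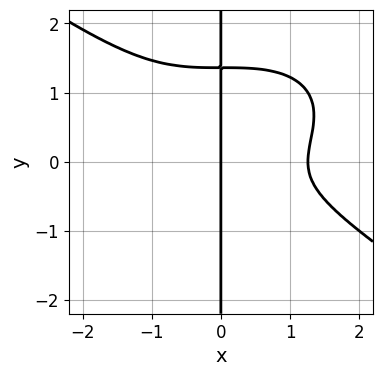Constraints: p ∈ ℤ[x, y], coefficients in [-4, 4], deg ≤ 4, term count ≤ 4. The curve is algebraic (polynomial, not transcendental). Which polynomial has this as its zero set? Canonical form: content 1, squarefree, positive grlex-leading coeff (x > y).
x^4 + 3*x*y^3 - 3*x*y^2 - 2*x

deg p = 4. The shape is more complex than any degree-3 curve.
Against the integer gridlines: the visible y-axis segment lies entirely on the curve; it meets the x-axis at x = 0 (among the integer gridlines).
Together with the visible shape, these determine p as stated.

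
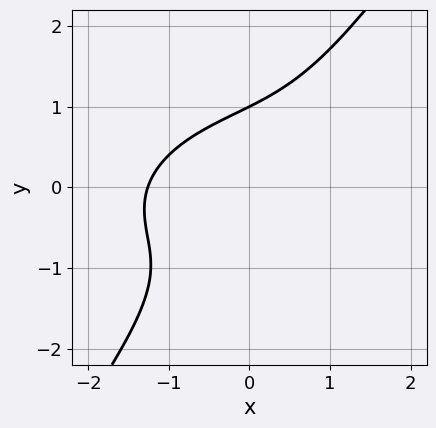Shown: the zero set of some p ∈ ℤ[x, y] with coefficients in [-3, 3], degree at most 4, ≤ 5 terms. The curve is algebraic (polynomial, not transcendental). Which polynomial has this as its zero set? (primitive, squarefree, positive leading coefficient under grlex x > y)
deg p = 3.
Against the integer gridlines: one y-axis crossing is at y = 1.
Fitting integer coefficients to these (and the overall shape) gives p.

x^3 - x^2*y + 3*x*y^2 - 2*y^3 + 2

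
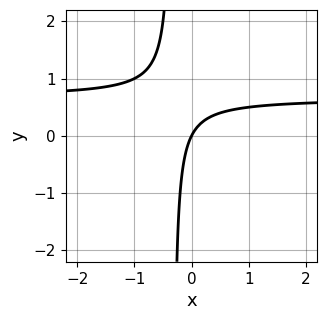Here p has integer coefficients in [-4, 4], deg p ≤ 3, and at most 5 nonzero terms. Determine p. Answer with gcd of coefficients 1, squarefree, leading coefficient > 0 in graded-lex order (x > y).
(a) Degree: the shape is more complex than any degree-1 curve, so deg p = 2.
(b) Against the integer gridlines: one y-axis crossing is at y = 0; it meets the x-axis at x = 0 (among the integer gridlines).
(c) Together with the visible shape, these determine p as stated.

3*x*y - 2*x + y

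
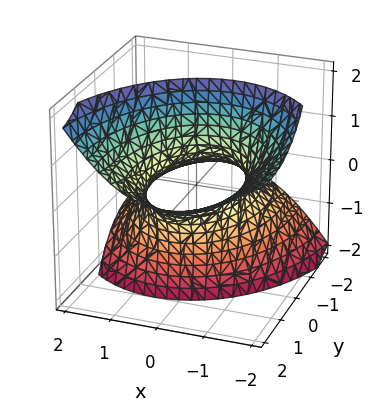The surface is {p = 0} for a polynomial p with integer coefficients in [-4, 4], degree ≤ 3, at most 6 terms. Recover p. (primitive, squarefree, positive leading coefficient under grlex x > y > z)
2*x^2 + x*z + y^2 - 3*y*z - z^2 - 2

First, degree: no degree-1 surface has this shape, so deg p = 2.
Next, from the visible intercepts: among the integer gridlines, it crosses the x-axis at x ∈ {-1, 1}; no z-intercept at any integer in the box.
Finally, fitting integer coefficients to these (and the overall shape) gives p.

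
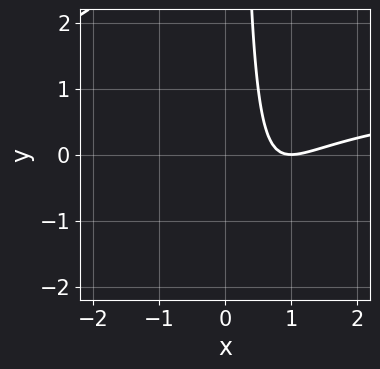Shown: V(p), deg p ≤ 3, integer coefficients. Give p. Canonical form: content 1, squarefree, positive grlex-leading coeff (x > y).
First, deg p = 3. The shape is more complex than any degree-2 curve.
Next, observable constraints: one x-axis crossing is at x = 1; it misses every integer gridline on the y-axis.
Finally, solving for integer coefficients yields p as stated.

x^2*y - x^2 + 2*x - 1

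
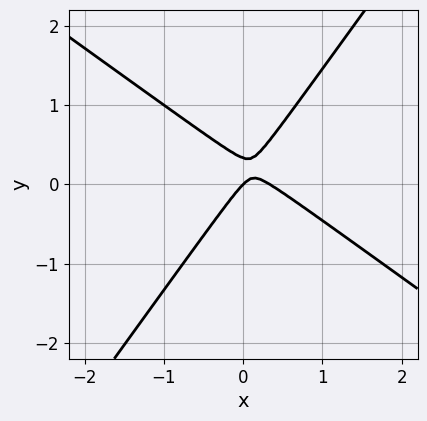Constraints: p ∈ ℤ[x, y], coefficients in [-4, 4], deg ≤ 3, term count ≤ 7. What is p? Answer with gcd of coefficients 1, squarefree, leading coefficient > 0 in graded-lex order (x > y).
3*x^2 + 2*x*y - 3*y^2 - x + y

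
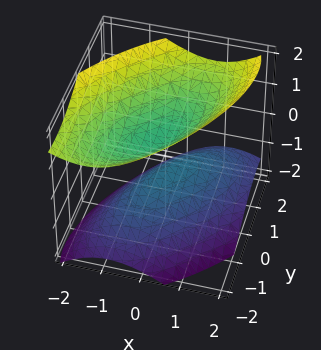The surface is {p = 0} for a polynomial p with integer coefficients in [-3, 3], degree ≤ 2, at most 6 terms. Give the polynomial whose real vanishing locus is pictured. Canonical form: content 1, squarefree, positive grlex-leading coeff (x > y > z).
1. I count 2 distinct pieces. They look like related sheets of one shape, so recover p as a whole.
2. The degree is 2 — the shape is more complex than any degree-1 surface.
3. Checking where it meets the axes: it misses every integer gridline on the x-axis; no y-intercept at any integer in the box.
4. Together with the visible shape, these determine p as stated.

3*x^2 - 3*x*y + x*z + 2*y^2 - 3*z^2 + 1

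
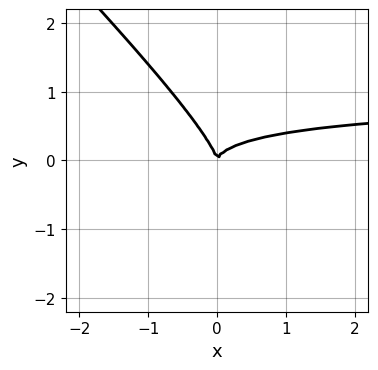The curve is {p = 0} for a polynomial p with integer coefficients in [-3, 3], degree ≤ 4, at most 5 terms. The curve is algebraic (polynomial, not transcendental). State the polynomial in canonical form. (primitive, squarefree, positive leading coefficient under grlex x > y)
Degree: the shape is more complex than any degree-2 curve, so deg p = 3.
Reading off the gridlines: one x-axis crossing is at x = 0; one y-axis crossing is at y = 0.
Matching integer coefficients to the picture gives p.

x^2*y + 3*x*y^2 + 2*y^3 - x^2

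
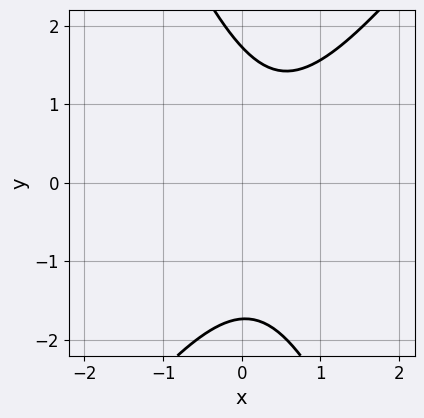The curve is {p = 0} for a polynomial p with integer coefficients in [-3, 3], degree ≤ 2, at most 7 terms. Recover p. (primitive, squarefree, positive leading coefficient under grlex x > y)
First, the degree is 2 — a generic line meets the curve in up to 2 points.
Then, from the visible intercepts: the curve avoids every integer x-axis point in the box.
Finally, the integer polynomial consistent with all of this is the stated p.

3*x^2 - x*y - y^2 - 2*x + 3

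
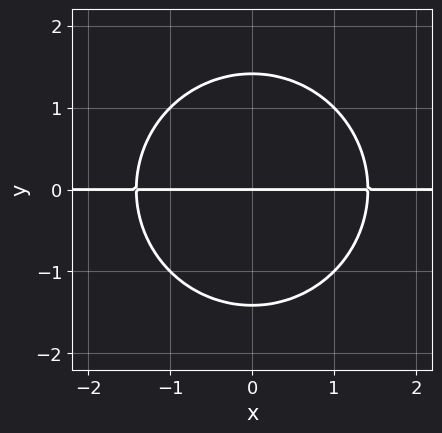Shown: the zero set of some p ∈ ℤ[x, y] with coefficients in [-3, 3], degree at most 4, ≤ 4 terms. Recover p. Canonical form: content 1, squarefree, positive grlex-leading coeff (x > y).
x^2*y + y^3 - 2*y

1. The degree is 3 — no degree-2 curve has this shape.
2. Symmetries: it's symmetric under x → −x, forcing even powers of x.
3. Checking where it meets the axes: the visible x-axis segment lies entirely on the curve; one y-axis crossing is at y = 0.
4. Fitting integer coefficients to these (and the overall shape) gives p.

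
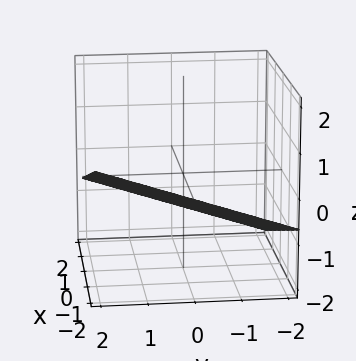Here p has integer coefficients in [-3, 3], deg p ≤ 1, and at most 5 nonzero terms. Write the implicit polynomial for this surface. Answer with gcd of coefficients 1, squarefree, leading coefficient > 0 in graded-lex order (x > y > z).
x - y + 3*z + 2

1. deg p = 1. The surface is flat (a plane).
2. From the visible intercepts: it meets the x-axis at x = -2 (among the integer gridlines); it meets the y-axis at y = 2 (among the integer gridlines).
3. The integer polynomial consistent with all of this is the stated p.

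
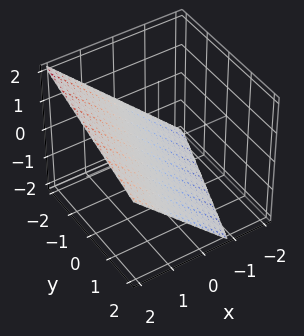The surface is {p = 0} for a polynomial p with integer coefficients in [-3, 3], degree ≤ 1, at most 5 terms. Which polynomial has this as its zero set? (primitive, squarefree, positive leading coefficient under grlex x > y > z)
Degree: the surface is flat (a plane), so deg p = 1.
From the visible intercepts: it meets the y-axis at y = -2 (among the integer gridlines).
Putting this together gives p.

3*x - y - 3*z - 2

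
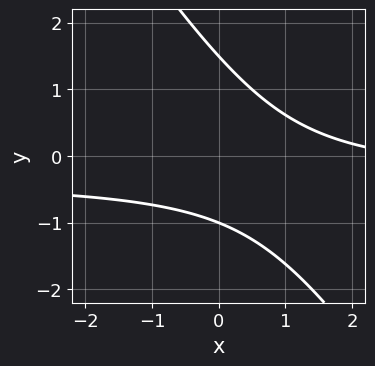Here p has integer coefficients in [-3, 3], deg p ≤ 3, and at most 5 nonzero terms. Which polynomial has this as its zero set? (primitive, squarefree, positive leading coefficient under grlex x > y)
First, degree: no degree-1 curve has this shape, so deg p = 2.
Then, against the integer gridlines: no x-intercept at any integer in the box; it meets the y-axis at y = -1 (among the integer gridlines).
Finally, assembling these constraints gives the stated polynomial.

3*x*y + 2*y^2 + x - y - 3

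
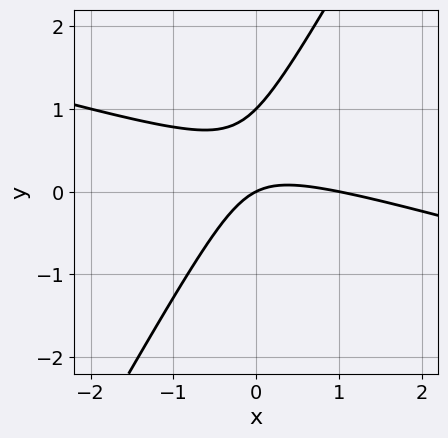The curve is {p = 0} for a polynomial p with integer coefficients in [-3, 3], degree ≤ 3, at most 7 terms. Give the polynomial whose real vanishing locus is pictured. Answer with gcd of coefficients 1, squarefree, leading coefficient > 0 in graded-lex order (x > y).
x^2 + 3*x*y - 2*y^2 - x + 2*y

First, the degree is 2 — a generic line meets the curve in up to 2 points.
Then, reading off the gridlines: among the integer gridlines, it crosses the y-axis at y ∈ {0, 1}; among the integer gridlines, it crosses the x-axis at x ∈ {0, 1}.
Finally, these observations pin down the coefficients.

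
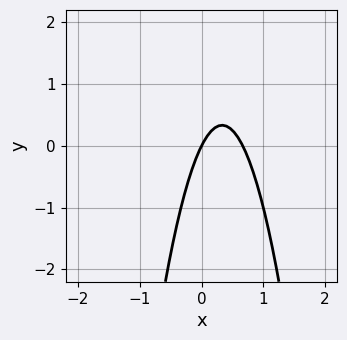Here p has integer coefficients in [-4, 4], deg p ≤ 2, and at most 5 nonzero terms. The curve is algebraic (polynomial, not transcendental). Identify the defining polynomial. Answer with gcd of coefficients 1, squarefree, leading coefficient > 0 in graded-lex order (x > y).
3*x^2 - 2*x + y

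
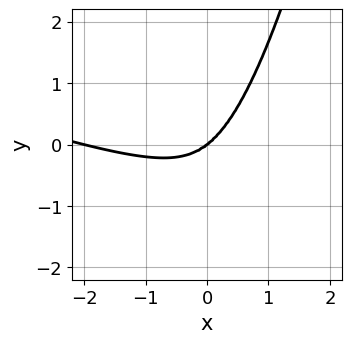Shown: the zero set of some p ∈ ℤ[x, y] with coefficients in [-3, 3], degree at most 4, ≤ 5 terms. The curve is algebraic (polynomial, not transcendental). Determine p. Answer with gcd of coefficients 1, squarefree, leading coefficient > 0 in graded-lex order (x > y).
x^4 + 3*x^3*y + 2*x^3 - 2*x^2*y - y^3

1. Degree: a generic line meets the curve in up to 4 points, so deg p = 4.
2. Checking where it meets the axes: among the integer gridlines, it crosses the x-axis at x ∈ {-2, 0}; it meets the y-axis at y = 0 (among the integer gridlines).
3. Matching integer coefficients to the picture gives p.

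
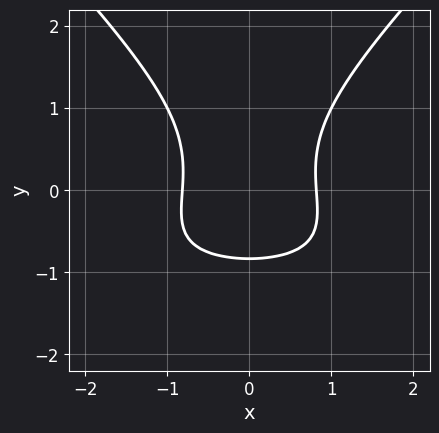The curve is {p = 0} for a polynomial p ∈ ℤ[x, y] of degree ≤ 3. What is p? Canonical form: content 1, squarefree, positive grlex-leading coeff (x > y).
2*x^2*y - 2*y^3 + 3*x^2 - y - 2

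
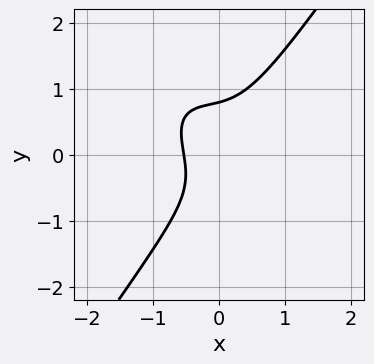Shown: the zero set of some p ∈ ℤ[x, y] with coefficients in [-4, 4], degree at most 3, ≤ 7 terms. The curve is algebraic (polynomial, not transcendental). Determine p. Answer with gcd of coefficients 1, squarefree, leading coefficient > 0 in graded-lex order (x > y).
1. deg p = 3. A generic line meets the curve in up to 3 points.
2. Matching integer coefficients to the picture gives p.

3*x^3 + 2*x^2*y - 2*y^3 + x + 1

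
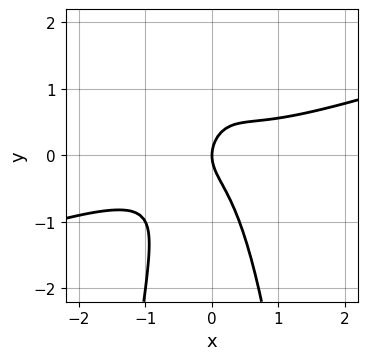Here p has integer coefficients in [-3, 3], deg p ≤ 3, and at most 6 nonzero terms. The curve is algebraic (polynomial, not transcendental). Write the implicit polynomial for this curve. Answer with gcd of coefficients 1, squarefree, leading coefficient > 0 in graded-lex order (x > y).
First, the degree is 3 — the shape is more complex than any degree-2 curve.
Then, from the visible intercepts: it crosses the y-axis at the gridline y = 0; one x-axis crossing is at x = 0.
Finally, the integer polynomial consistent with all of this is the stated p.

x^3 - 3*x^2*y - y^2 + x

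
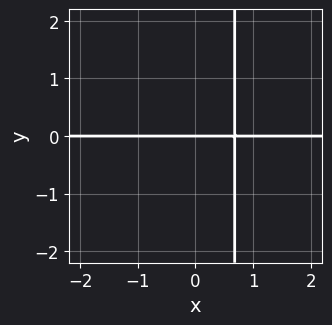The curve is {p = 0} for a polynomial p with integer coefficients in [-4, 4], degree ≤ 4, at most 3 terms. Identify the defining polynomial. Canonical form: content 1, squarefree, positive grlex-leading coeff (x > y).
First, deg p = 4.
Next, checking where it meets the axes: one y-axis crossing is at y = 0; every point of the x-axis in the box is on the curve.
Finally, solving for integer coefficients yields p as stated.

x^3*y + x*y - y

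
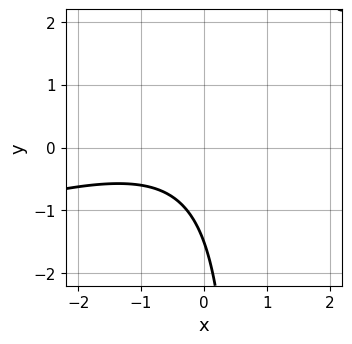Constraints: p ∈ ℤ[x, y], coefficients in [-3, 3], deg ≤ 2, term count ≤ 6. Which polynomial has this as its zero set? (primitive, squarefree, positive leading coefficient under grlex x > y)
x^2 - 3*x*y + x + 2*y + 3

Degree: the shape is more complex than any degree-1 curve, so deg p = 2.
Checking where it meets the axes: the curve avoids every integer x-axis point in the box.
Putting this together gives p.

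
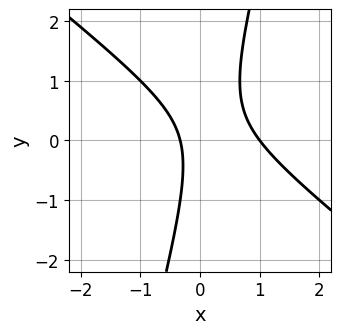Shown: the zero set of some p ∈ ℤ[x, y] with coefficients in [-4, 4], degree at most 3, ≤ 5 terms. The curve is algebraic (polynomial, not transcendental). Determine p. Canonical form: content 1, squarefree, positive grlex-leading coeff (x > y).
3*x^2 + 3*x*y - y^2 - 2*x - 1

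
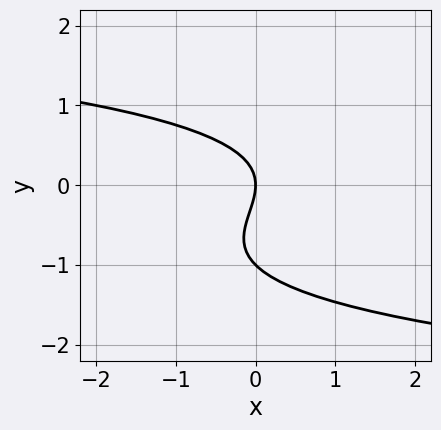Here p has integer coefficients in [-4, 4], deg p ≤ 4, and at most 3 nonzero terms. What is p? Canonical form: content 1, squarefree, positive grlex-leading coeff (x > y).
1. The degree is 3 — no degree-2 curve has this shape.
2. Against the integer gridlines: among the integer gridlines, it crosses the y-axis at y ∈ {-1, 0}; it crosses the x-axis at the gridline x = 0.
3. These observations pin down the coefficients.

y^3 + y^2 + x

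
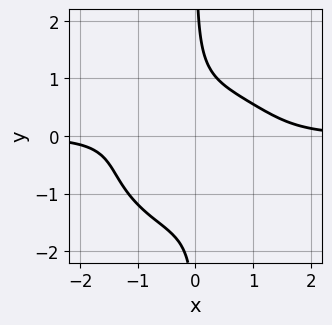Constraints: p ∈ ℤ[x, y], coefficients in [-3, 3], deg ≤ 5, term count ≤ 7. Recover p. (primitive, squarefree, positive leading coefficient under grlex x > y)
2*x^3*y + 3*x*y^3 + 3*x*y^2 - x*y - 2

1. deg p = 4.
2. Reading off the gridlines: the curve avoids every integer x-axis point in the box; the curve avoids every integer y-axis point in the box.
3. The integer polynomial consistent with all of this is the stated p.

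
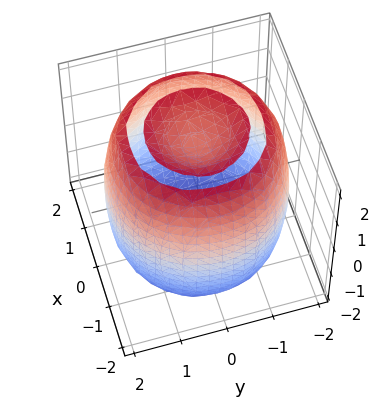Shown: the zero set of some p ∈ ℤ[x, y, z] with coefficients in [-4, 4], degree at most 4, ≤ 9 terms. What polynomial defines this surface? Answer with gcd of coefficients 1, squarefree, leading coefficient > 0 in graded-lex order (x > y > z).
x^4 + 2*x^2*y^2 + y^4 - 3*x^2 - 3*y^2 + z^2 - 2

1. There are 2 components.
2. deg p = 4.
3. By symmetry, every cross-section ⟂ z is a circle, so x, y appear only via x² + y².
4. Observable constraints: a circular section at z = -2 has radius exactly 1.
5. Fitting integer coefficients to these (and the overall shape) gives p.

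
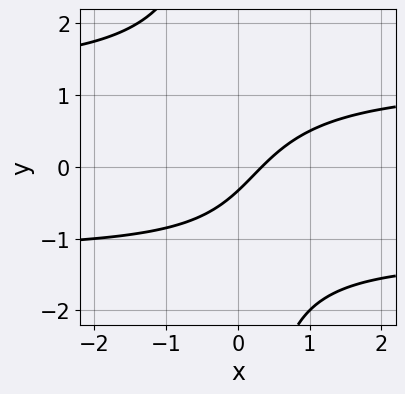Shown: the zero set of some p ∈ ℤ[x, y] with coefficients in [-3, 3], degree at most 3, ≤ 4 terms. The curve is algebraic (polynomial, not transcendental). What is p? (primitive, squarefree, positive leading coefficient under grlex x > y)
2*x*y^2 - 3*x + 3*y + 1

First, degree: the shape is more complex than any degree-2 curve, so deg p = 3.
Finally, solving for integer coefficients yields p as stated.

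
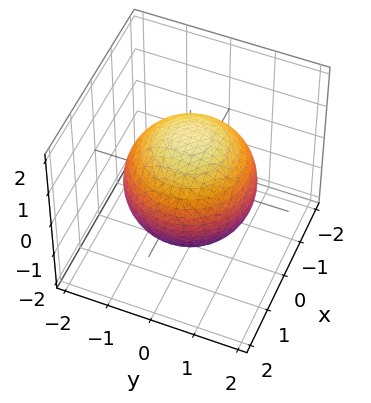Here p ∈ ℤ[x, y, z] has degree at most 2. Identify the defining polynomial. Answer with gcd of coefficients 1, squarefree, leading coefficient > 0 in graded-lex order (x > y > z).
x^2 + y^2 + z^2 - 2

The degree is 2 — a closed, bounded, convex surface; a quadric.
Symmetries: the z ↦ −z reflection is a symmetry, so z appears only in even powers; every cross-section ⟂ z is a circle, so x, y appear only via x² + y².
From the axis intercepts and sections: a circular section at z = -1 has radius exactly 1.
Putting this together gives p.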